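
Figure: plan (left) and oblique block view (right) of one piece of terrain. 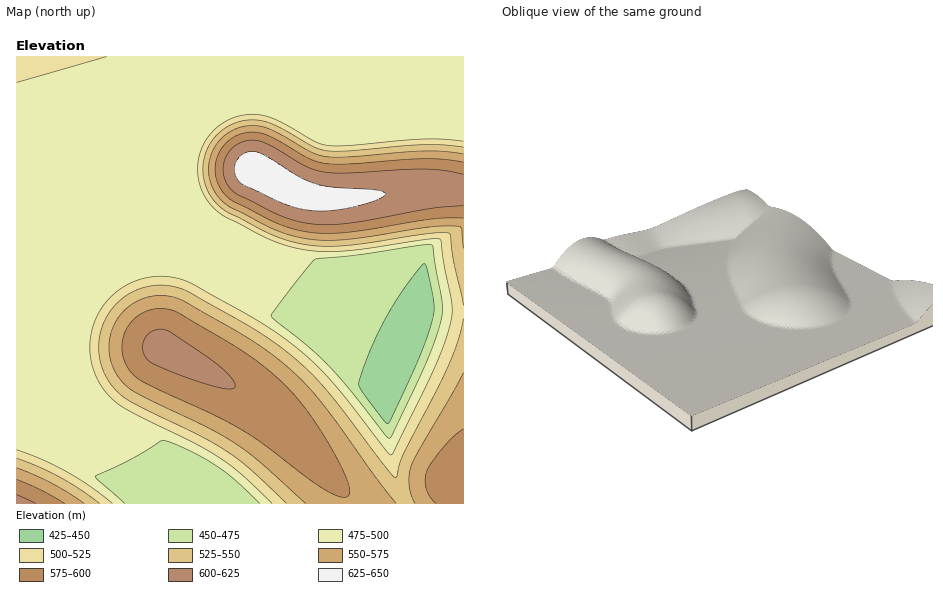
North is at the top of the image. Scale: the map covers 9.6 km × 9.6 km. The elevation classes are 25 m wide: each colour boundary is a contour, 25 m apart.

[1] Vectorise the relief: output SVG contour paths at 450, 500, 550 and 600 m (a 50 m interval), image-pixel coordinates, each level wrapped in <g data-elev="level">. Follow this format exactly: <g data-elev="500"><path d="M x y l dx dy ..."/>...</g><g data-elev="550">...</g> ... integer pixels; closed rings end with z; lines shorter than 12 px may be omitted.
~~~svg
<g data-elev="450"><path d="M386 423l-24-32-3-5 0-4 12-34 16-32 21-33 13-17 4-2 9 36 0 10-1 9-7 22-12 29-24 51-1 2z"/></g><g data-elev="500"><path d="M112 503l-21-16-24-15-25-12-25-10"/><path d="M463 141l-39-2-75 6-21 1-13-4-43-24-10-3-12-1-18 4-15 9-11 12-7 18-1 14 1 13 6 13 8 10 12 10 39 20 17 7 26 6 27 2 29-3 65-10 10 0 3 1 11 64-2 20-6 21-11 25-42 85-5-4-51-66-31-31-41-30-72-41-13-5-13-2-14 1-13 3-12 5-11 8-10 10-7 11-7 20-1 22 7 21 12 19 17 13 69 34 26 16 21 16 30 28"/><path d="M17 82l89-25"/></g><g data-elev="550"><path d="M84 503l-32-19-35-16"/><path d="M396 503l-81-108-22-23-26-21-33-21-49-28-10-4-13-3-14 2-12 5-11 8-12 16-3 9-1 11 3 20 11 16 14 11 70 34 30 18 25 18 44 40"/><path d="M463 373l-51 92-3 9 0 11 2 9 4 9"/><path d="M463 154l-38-3-76 6-22 0-16-5-42-23-10-3-9 0-16 4-14 9-8 14-3 17 1 9 3 9 5 9 7 7 41 22 22 9 25 5 24 0 27-3 64-10 28-1 5 2 2 20"/></g><g data-elev="600"><path d="M36 503l-19-8"/><path d="M221 388l11 1 3-2 0-3-9-12-23-18-37-24-11 0-9 7-3 7 0 7 3 7 5 4 32 14z"/><path d="M463 174l-19-4-19-1-77 4-23-1-18-5-37-22-8-3-9-2-11 2-10 6-6 9-3 12 4 14 4 7 6 4 43 22 28 7 18 2 21-2 83-14 33-3"/></g>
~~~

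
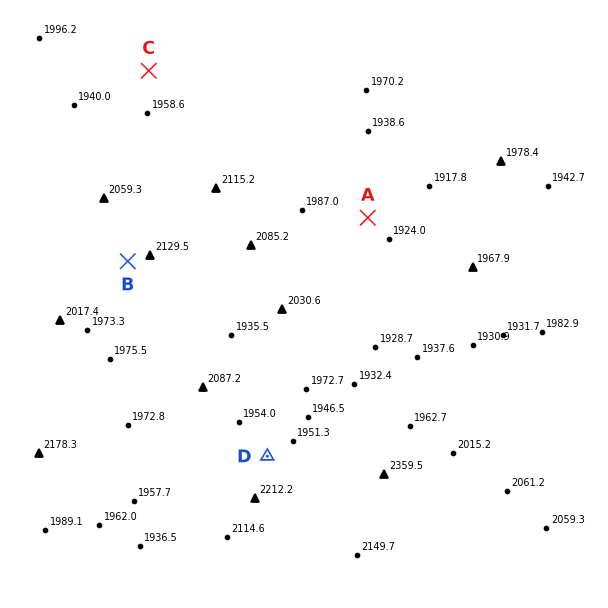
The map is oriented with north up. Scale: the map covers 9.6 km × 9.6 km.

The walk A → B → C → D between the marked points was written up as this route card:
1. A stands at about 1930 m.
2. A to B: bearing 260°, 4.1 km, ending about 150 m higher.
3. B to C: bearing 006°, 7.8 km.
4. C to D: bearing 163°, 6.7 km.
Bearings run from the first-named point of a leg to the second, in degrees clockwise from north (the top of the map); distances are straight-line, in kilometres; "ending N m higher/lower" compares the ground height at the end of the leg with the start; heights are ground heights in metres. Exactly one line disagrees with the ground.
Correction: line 3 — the distance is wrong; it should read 3.2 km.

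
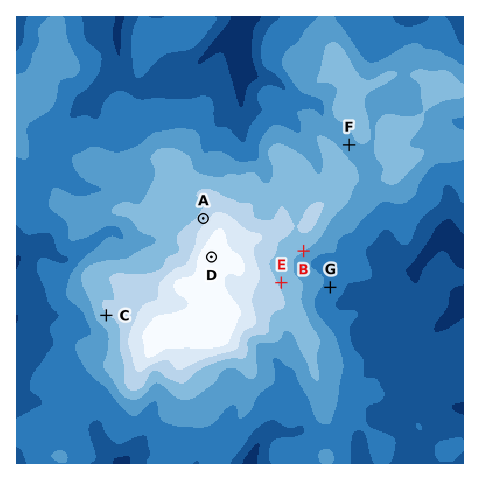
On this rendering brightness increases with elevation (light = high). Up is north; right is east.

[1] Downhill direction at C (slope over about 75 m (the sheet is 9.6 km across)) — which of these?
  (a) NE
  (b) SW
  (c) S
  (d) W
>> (b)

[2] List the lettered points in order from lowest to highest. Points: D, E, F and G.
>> G F E D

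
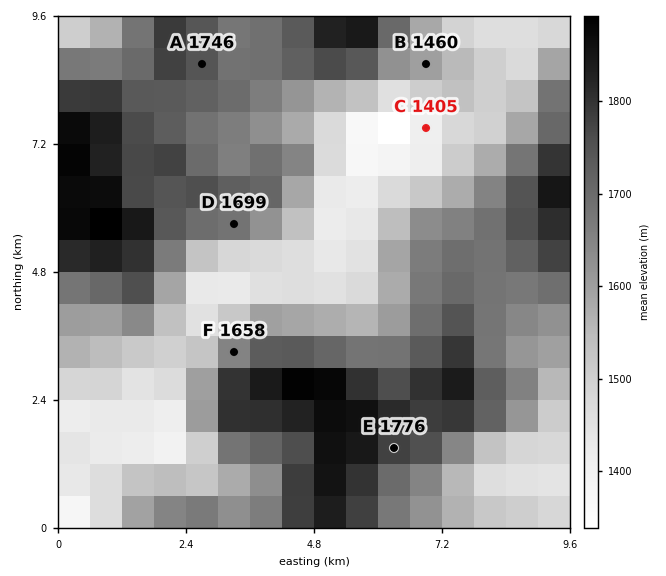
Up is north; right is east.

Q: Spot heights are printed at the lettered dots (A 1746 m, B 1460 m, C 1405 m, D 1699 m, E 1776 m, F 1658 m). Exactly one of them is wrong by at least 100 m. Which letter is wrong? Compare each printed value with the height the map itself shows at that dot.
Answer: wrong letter B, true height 1610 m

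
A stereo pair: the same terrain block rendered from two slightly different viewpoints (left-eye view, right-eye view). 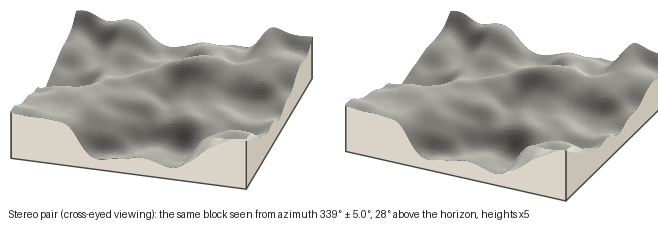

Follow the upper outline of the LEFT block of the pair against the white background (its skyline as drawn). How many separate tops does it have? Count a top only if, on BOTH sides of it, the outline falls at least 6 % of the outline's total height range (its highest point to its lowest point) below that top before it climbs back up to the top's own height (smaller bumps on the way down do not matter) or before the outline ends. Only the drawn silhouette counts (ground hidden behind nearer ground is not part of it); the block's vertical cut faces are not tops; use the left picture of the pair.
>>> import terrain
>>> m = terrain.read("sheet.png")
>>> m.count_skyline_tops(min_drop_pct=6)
2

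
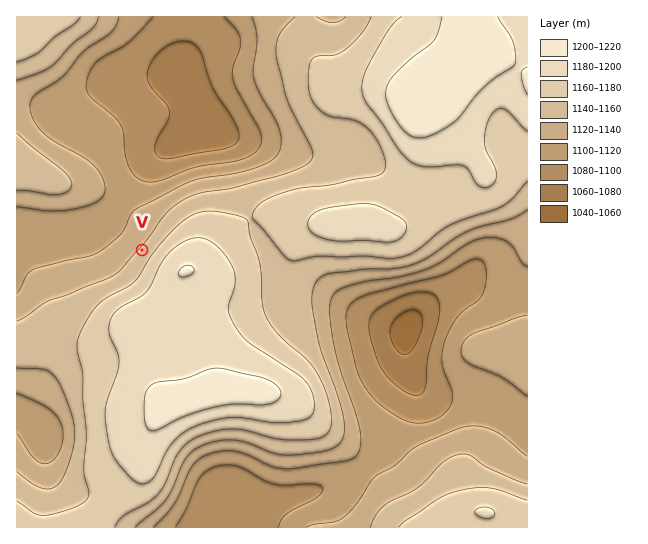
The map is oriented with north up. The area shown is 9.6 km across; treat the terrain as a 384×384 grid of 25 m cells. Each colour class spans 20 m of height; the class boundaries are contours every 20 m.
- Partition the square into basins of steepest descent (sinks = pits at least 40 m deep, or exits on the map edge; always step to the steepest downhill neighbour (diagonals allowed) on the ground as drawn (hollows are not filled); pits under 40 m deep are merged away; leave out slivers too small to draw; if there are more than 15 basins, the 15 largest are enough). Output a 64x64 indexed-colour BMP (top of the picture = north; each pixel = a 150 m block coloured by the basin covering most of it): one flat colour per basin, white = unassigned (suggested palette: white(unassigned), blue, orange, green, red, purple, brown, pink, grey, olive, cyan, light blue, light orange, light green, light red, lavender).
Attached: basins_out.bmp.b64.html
<image width="64" height="64" href="data:image/bmp;base64,Qk12CAAAAAAAAHYAAAAoAAAAQAAAAEAAAAABAAQAAAAAAAAIAAATCwAAEwsAABAAAAAAAAAA////ALR3HwAOf/8ALKAsACgn1gC9Z5QAS1aMAMJ34wB/f38AIr28AM++FwDox64AeLv/AIrfmACWmP8A1bDFABEzMzMzERERERERERERERERERERERERERERERERERERMzMzMzMxEREREREREREREREREREREREREREREREREREzMzMzMzMRERERERERERERERERERERERERERERERERETMzMzMzMxERERERERERERERERERERERERERERERERERMzMzMzMzMREREREREREREREREREREREREREREREREREzMzMzMzMzERERERERERERERERERERERERERERERERETMzMzMzMzMxERERERERERERERERERERERERERERERERMzMzMzMzMzMREREREREREREREREREREREREREREREREzMzMzMzMzMxERERERERERERERERERERERERERERERETMzMzMzMzMzERERERERERERERERERERERERERERERERMzMzMzMzMzMREREREREREREREREREREREREREREREREzMzMzMzMzMxERERERERERERERERERERERERERERERETMzMzMzMzMzMRERERERERERERERERERERERERERERERMzMzMzMzMzMxEREREREREREREREREREREREREREREREzMzMzMzMzMzMRERERERERERERERERERERERERERERETMzMzMzMzMzMzERERERERERERERERERERERERERERERMzMzMzMzMzMzMREREREREREREREREREREREREREREREzMzMzMzMzMzERERERERERERERERERERERERERERERETMzMzMzMzMzMRERERERERERERERERERERERERERERERMzMzMzMzMzMxEREREREREREREREREREREREREREREREzMzMzMzMzMxERERERERERERERERERERERERERERERETMzMzMzMzMzERERERERERERERERERERERERERERERERMzMzMzMzMzMREREREREREREREREREREREREREREREREjMzMzIjMzMxERERERERERERERERERERERERERERERESIiIiIiIiMzERERERERERERERERERERERERERERERERIiIiIiIiIiIREREREREREREREREREREREREREREREREiIiIiIiIiIiERERERERERERERERERERERERERERERESIiIiIiIiIiIRERERERERERERERERERERERERERERERIiIiIiIiIiIiEREREREREREREREREREREREREREREREiIiIiIiIiIiIhERERERERERERERERERERERERERERESIiIiIiIiIiIiIRERERERERERERERERERERERERERERIiIiIiIiIiIiIhEREREREREREREREREREREREREREREiIiIiIiIiIiIiIhERERERERERERERERERERERERERESIiIiIiIiIiIiIiIhERERERERERERERERERERERERERIiIiIiIiIiIiIiIiEREREREREREREREREREREREREREiIiIiIiIiIiIiIiIhERERERERERERERERERERERERESIiIiIiIiIiIiIiIiIRERERERERERERERERERERERERIiIiIiIiIiIiIiIiIiEREREREREREREREREREREREREiIiIiIiIiIiIiIiIiIiEREREiIiIiIiIhERERERERESIiIiIiIiIiIiIiIiIiIiIiIiIiIiIiIiIRERERERERIiIiIiIiIiIiIiIiIiIiIiIiIiIiIiIiIiEREREREREiIiIiIiIiIiIiIiIiIiIiIiIiIiIiIiIiIRERERERESIiIiIiIiIiIiIiIiIiIiIiIiIiIiIiIiIhERERERERIiIiIiIiIiIiIiIiIiIiIiIiIiIiIiIiIiEREREREREiIiIiIiIiIiIiIiIiIiIiIiIiIiIiIiIiIRERERERESIiIiIiIiIiIiIiIiIiIiIiIiIiIiIiIiIhERERERERIiIiIiIiIiIiIiIiIiIiIiIiIiIiIiIiIiEREREREREiIiIiIiIiIiIiIiIiIiIiIiIiIiIiIiIiIRERERERESIiIiIiIiIiIiIiIiIiIiIiIiIiIiIiIiIhERERERERIiIiIiIiIiIiIiIiIiIiIiIiIiIiIiIiIiEREREREREiIiIiIiIiIiIiIiIiIiIiIiIiIiIiIiIiIRERERERESIiIiIiIiIiIiIiIiIiIiIiIiIiIiIiIiIRERERERERIiIiIiIiIiIiIiIiIiIiIiIiIiIiIiIiIhEREREREREiIiIiIiIiIiIiIiIiIiIiIiIiIiIiIiIiIRERERERESIiIiIiIiIiIiIiIiIiIiIiIiIiIiIiIiIiIRERERERIiIiIiIiIiIiIiIiIiIiIiIiIiIiIiIiIiIiIREREREiIiIiIiIiIiIiIiIiIiIiIiIiIiIiIiIiIiIiERERESIiIiIiIiIiIiIiIiIiIiIiIiIiIiIiIiIiIiIhERERIiIiIiIiIiIiIiIiIiIiIiIiIiIiIiIiIiIiIiIREREiIiIiIiIiIiIiIiIiIiIiIiIiIiIiIiIiIiIiIiERESIiIiIiIiIiIiIiIiIiIiIiIiIiIiIiIiIiIiIiERERIiIiIiIiIiIiIiIiIiIiIiIiIiIiIiIiIiIiIiIRERESIiIiIiIiIiIiIiIiIiIiIiIiIiIiIiIiIiIiIREREREiIiIiIiIiIiIiIiIiIiIiIiIiIiIiIiIiIiIhERER"/>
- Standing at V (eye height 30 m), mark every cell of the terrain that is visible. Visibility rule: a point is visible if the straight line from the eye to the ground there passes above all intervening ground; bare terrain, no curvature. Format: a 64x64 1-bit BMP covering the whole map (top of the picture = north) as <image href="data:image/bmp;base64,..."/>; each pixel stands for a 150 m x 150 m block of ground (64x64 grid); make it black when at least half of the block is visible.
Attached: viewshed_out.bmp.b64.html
<image width="64" height="64" href="data:image/bmp;base64,Qk0+AgAAAAAAAD4AAAAoAAAAQAAAAEAAAAABAAEAAAAAAAACAAATCwAAEwsAAAIAAAAAAAAA////AAAAAAAAAAAAAAAAAAAAAAAAAAAAAAAAAAAAAAAAAAAAAAAAAAAAAAAAAAAAAAAAAAAAAAAAAAAAAAAAAAAAAAAAAAAAAAAAAAAAAAAAAAAAAAAAAAAAAAAAAAAAAAAAAAAAAAAAAAAAAAAAAAAAAAAAAAAAAAAAAAAAAAAAAAAAAAAAAAAAAAAAAAAAAAAAAAAAAAAAAAAAAAAAAAAAAAAAAAAAAAAAAAAAAABgAAAAAAAAAPAAAAAAAAAA+AAAAAAAAAD/AAAAAAAAAP+AAAAAAAAA//8AAAAAAAD//4AAAAAAAP//gAAAAAAA///AAAAAAAD//+AAAAAAAP//4AAAAAAA///wAAAAAAD///gAAAAAAP//+AAAAAAA///4AAAAAAD///wAAAAAAP///AAAAAAA///+AAAAAAD///wAAAAAAP///AAAAAAA///4AAAAAAD//4AAAAAAAP//gAAAAAAA///AAAAAAAD//+AAAAAAAP//8AAAAPAA///4AAMD8AD///wAP//gAP///gD//+AA////h///4AD////////AAP///////8AA////////gAD///////8AAP///////wAA////////AAD//////P8AAP/////8fwAA//////g/gAD/////8B+AAP/////gHwAAf////8APAAA/////4A8PAA=="/>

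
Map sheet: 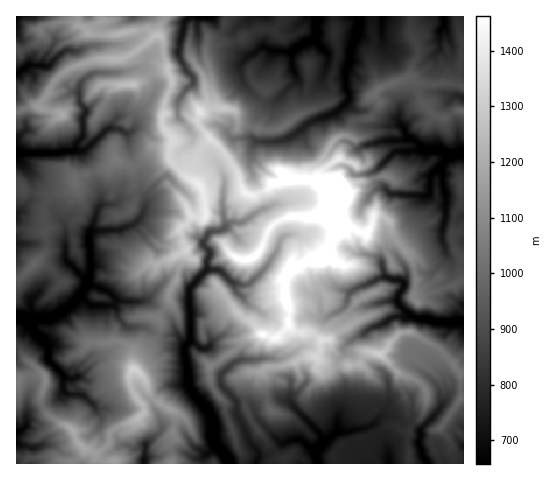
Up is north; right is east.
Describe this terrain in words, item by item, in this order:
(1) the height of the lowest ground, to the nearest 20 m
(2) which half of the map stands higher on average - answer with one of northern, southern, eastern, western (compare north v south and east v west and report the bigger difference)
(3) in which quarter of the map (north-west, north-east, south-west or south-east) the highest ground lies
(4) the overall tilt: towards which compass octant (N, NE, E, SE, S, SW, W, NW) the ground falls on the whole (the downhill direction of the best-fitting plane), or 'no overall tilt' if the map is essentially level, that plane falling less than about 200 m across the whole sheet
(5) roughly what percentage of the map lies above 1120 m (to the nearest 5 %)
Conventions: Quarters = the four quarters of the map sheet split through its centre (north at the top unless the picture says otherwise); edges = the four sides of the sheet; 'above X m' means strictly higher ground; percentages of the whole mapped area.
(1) The lowest ground is at about 640 m.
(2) Taken as a whole, the northern half is higher than the southern.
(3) The highest ground is in the north-east quarter.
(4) There is no overall tilt: the best-fitting plane is nearly level.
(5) Ground above 1120 m makes up about 25 % of the sheet.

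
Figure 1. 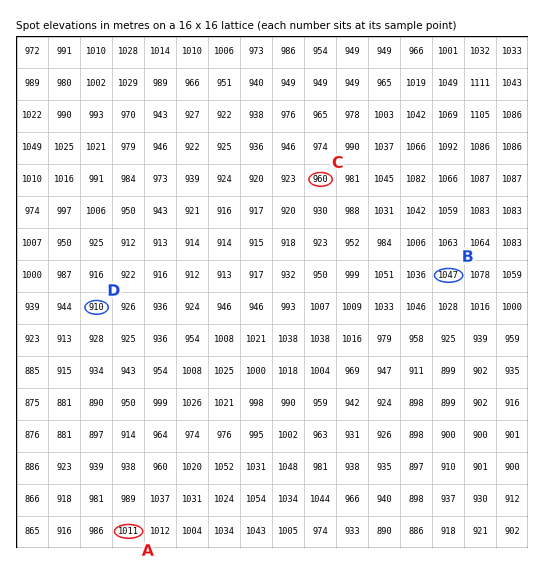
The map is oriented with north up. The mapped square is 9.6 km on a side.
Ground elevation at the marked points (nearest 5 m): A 1010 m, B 1045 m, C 960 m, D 910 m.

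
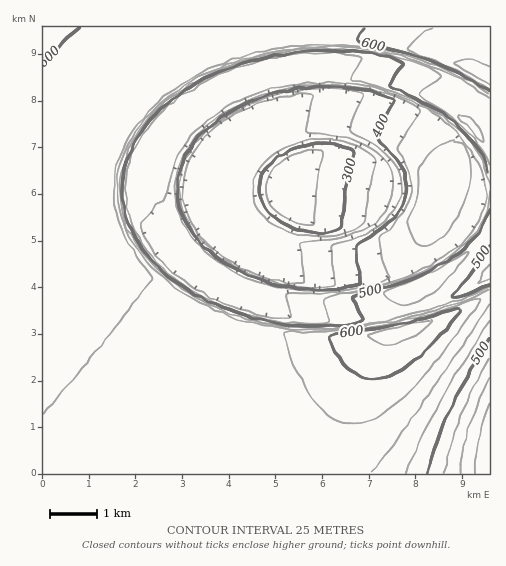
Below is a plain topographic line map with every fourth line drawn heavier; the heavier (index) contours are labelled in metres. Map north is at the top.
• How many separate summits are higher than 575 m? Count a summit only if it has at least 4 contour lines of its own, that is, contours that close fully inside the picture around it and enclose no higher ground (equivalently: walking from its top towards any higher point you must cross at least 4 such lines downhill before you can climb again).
0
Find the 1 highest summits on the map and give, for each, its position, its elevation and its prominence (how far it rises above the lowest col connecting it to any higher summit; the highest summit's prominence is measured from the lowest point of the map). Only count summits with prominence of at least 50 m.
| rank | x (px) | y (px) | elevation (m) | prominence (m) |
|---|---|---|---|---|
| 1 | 401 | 330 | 635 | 69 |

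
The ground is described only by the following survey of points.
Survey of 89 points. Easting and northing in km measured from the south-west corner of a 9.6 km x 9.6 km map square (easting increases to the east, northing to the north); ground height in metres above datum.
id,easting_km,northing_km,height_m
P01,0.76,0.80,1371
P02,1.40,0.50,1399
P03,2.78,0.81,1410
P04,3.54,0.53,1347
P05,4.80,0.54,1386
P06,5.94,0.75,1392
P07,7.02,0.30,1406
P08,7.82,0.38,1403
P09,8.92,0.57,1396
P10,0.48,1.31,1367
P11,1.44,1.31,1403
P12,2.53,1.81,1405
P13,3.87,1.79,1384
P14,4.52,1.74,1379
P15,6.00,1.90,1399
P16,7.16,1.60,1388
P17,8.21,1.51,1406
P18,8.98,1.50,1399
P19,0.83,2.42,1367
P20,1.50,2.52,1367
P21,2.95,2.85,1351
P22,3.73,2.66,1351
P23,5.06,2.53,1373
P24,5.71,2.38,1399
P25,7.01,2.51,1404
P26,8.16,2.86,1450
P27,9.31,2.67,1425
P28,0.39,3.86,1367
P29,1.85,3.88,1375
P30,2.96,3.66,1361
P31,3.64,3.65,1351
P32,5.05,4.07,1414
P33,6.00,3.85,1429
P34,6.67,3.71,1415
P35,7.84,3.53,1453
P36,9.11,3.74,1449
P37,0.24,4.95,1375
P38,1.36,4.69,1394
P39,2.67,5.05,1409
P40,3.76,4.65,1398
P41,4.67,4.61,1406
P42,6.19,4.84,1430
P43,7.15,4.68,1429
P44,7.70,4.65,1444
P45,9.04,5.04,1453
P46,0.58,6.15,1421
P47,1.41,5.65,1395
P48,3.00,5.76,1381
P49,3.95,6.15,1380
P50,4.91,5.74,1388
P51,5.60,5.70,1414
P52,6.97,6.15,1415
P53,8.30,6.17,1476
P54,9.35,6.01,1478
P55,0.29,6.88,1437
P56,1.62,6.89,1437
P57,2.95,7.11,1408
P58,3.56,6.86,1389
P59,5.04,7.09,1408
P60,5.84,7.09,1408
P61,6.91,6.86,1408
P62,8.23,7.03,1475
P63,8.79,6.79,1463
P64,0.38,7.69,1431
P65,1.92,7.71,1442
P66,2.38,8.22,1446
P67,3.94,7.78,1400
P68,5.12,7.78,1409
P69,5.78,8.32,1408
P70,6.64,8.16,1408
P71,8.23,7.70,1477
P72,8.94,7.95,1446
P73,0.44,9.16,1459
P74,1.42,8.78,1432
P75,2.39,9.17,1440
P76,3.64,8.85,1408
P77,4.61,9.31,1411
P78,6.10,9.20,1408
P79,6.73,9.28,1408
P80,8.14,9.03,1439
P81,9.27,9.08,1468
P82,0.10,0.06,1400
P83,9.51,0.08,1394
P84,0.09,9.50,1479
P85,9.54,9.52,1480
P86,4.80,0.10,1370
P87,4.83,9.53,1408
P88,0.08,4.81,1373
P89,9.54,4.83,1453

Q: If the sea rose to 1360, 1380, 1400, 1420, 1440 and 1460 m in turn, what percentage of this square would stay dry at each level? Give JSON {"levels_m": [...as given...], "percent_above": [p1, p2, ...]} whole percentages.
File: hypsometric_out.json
{"levels_m": [1360, 1380, 1400, 1420, 1440, 1460], "percent_above": [96, 83, 61, 32, 17, 5]}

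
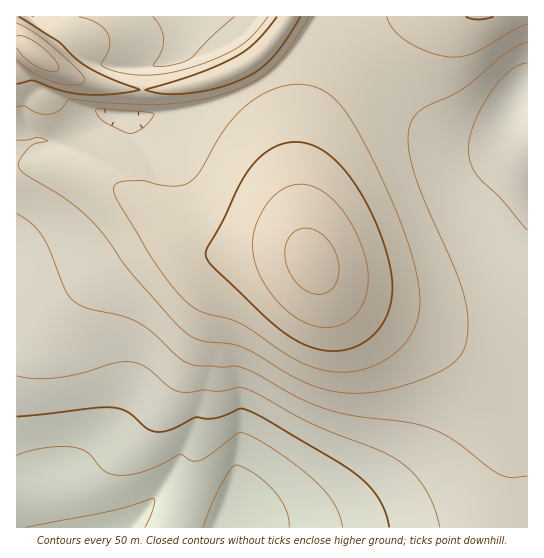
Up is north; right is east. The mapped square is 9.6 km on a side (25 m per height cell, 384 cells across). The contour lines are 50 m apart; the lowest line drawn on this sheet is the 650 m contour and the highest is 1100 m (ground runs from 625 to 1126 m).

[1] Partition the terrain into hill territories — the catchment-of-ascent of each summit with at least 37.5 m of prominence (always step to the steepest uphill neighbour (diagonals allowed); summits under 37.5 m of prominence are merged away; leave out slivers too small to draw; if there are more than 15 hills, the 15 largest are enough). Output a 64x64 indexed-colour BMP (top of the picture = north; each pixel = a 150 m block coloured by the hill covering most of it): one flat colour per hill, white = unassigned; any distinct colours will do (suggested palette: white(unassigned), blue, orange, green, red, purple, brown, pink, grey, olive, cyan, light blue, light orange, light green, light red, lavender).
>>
<image width="64" height="64" href="data:image/bmp;base64,Qk12CAAAAAAAAHYAAAAoAAAAQAAAAEAAAAABAAQAAAAAAAAIAAATCwAAEwsAABAAAAAAAAAA////ALR3HwAOf/8ALKAsACgn1gC9Z5QAS1aMAMJ34wB/f38AIr28AM++FwDox64AeLv/AIrfmACWmP8A1bDFABERERERERESIiIiIRERERERERERERERERERERERERERERERERERERIiIhEREREREREREREREREREREREREREREREREREREREREREREREREREREREREREREREREREREREREREREREREREREREREREREREREREREREREREREREREREREREREREREREREREREREREREREREREREREREREREREREREREREREREREREREREREREREREREREREREREREREREREREREREREREREREREREREREREREREREREREREREREREREREREREREREREREREREREREREREREREREREREREREREREREREREREREREREREREREREREREREREREREREREREREREREREREREREREREREREREREREREREREREREREREREREREREREREREREREREREREREREREREREREREREREREREREREREREREREREREREREREREREREREREREREREREREREREREREREREREREREREREREREREREREREREREREREREREREREREREREREREREREREREREREREREREREREREREREREREREREREREREREREREREREREREREREREREREREREREREREREREREREREREREREREREREREREREREREREREREREREREREREREREREREREREREREREREREREREREREREREREREREREREREREREREREREREREREREREREREREREREREREREREREREREREREREREREREREREREREREREREREREREREREREREREREREREREREREREREREREREREREREREREREREREREREREREREREREREREREREREREREREREREREREREREREREREREREREREREREREREREREREREREREREREREREREREREREREREREREREREREREREREREREREREREREREREREREREREREREREREREREREREREREREREREREREREREREREREREREREREREREREREREREREREREREREREREREREREREREREREREREREREREREREREREREREREREREREREREREREREREREREREREREREREREREREREREREREREREREREREREREREREREREREREREREREREREREREREREREREREREREREREREREREREREREREREREREREREREREREREREREREREREREREREREREREREREREREREREREREREREREREREREREREREREREREREREREREREREREREREREREREREREREREREREREREREREREREREREREREREREREREREREREREREREREREREREREREREREREREREREREREREREREREREREREREREREREREREREREREREREREREREREREREREREREREREREREREREREREREREREREREREREREREREREREREREREREREREREREREREREREREREREREREREREREREREREREREREREREREREREREREREREREREREREREREREREREREREREREREREREREREREREREREREREREREREREREREREREREREREREREREREREREREREREREREREREREREREREREREREREREREREREREREREREREREREREREREREREREREREREREREREREREREREREREREREREREREREREREREREREREREREREREREREREREREREREREREREREREREREREREREREREREREREREREREREREREREREREREREREREREREREREREREREREREREREREREREREREREREREREREREREREREREREREREREREREREREREREREREREREREREREREREREREREREREREREREREREREREREREREREREREREREREREREREREREREREREREREREREREREREREREREREREREREREREREREREREREiIiIiERERERERERERERERERERERERERERERERMzMREiIiIiIhERERERERERERERERERERERERERERETMzMzMSIiIiIiIREREREREREREREREREREREREREREzMzMzMzIiIiIiIiIREREREREREREREREREREREREREzMzMzMzMiIiIiIiIiIiIiIiIhEREREREREREREREREzMzMzMzMyIiIiIiIiIiIiIiIiIiEREREREREREREREzMzMzMzMzMiIiIiIiIiIiIiIiIiIiEREREREREREREzMzMzMzMzMzIiIiIiIiIiIiIiIiIiIiEREREREREREzMzMzMzMzMzMiIiIiIiIiIiIiIiIiIiIiEREREREREzMzMzMzMzMzMyIiIiIiIiIiIiIiIiIiIiIhEREREREzMzMzMzMzMzMzIiIiIiIiIiIiIiIiIiIiIiIREREREzMzMzMzMzMzMzMiIiIiIiIiIiIiIiIiIiIiIiEREREzMzMzMzMzMzMzMyIiIiIiIiIiIiIiIiIiIiIiIhEREzMzMzMzMzMzMzMzIiIiIiIiIiIiIiIiIiIiIiIiEREzMzMzMzMzMzMzMzMiIiIiIiIiIiIiIiIiIiIiIiIhEzMzMzMzMzMzMzMzMyIiIiIiIiIiIiIiIiIiIiIiIiEzMzMzMzMzMzMzMzMz"/>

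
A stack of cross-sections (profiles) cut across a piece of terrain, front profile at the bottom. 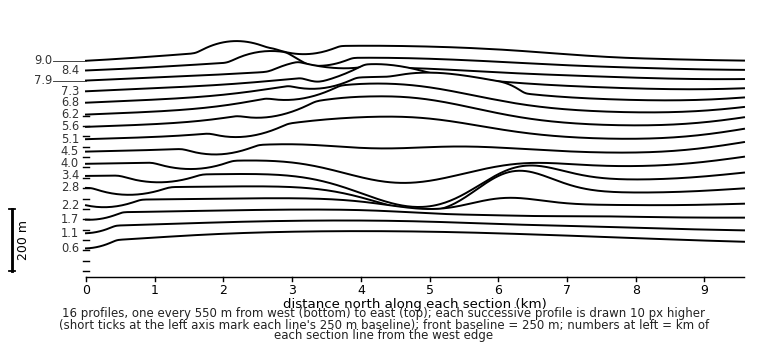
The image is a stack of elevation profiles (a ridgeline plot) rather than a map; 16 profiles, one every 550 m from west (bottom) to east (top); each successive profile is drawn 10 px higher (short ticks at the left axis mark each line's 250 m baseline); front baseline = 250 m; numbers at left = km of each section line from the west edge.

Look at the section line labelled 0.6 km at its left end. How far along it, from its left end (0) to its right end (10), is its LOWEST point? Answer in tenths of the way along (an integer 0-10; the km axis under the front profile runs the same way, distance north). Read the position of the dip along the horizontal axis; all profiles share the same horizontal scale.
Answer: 0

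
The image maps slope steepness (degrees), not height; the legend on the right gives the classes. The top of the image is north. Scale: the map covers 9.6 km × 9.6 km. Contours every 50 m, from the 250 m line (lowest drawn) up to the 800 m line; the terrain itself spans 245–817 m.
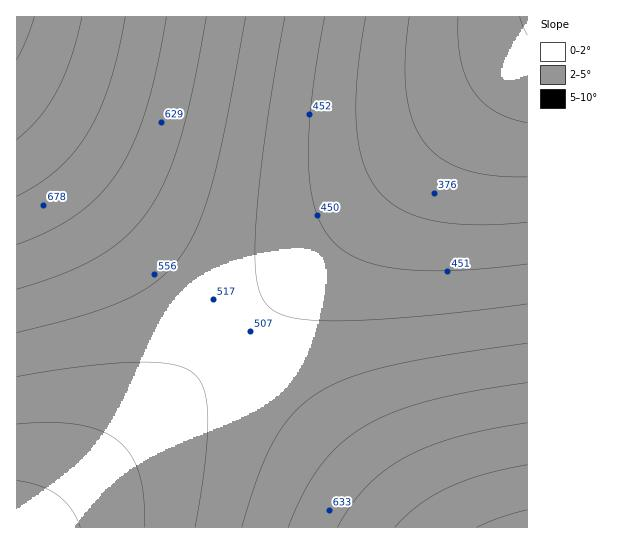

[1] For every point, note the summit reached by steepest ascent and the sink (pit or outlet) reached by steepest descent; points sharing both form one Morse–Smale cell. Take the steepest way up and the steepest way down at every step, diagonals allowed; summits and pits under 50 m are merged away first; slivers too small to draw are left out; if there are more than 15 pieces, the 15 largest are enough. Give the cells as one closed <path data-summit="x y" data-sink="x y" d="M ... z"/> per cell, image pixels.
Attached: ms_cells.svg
<path data-summit="17 17" data-sink="527 17" d="M527 16l-510 0-1 101 217 223 295-286z"/><path data-summit="527 527" data-sink="527 17" d="M527 55l-294 284 0 3 182 186 113-1z"/><path data-summit="17 17" data-sink="17 527" d="M17 117l-1 410 22 1 194-189z"/><path data-summit="527 527" data-sink="17 527" d="M233 340l-194 187 375 1z"/>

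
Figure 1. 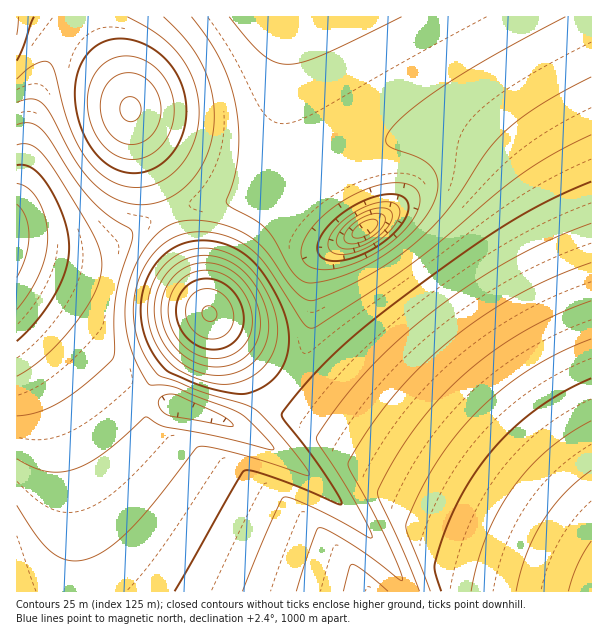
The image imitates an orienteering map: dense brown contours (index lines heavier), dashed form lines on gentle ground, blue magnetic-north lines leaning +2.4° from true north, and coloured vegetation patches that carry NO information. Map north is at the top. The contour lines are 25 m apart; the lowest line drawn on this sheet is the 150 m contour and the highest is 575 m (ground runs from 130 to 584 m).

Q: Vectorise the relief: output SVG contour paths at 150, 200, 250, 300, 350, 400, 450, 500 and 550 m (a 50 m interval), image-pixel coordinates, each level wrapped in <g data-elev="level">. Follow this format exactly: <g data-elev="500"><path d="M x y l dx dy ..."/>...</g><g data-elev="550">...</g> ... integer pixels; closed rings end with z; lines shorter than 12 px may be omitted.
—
<g data-elev="150"><path d="M354 238l-2-2 0-3 7-8 10-5 5-1 3 2 0 6-6 6-9 4z"/></g><g data-elev="200"><path d="M341 248l-4-5 1-7 6-9 9-8 12-7 12-4 9 0 5 4 1 6-2 6-6 7-9 8-19 9-9 1z"/><path d="M17 204l5 6 4 7 3 19-3 21-9 20"/></g><g data-elev="250"><path d="M327 260l-4-2-4-4-1-11 8-15 15-14 19-12 20-7 16-1 6 2 4 4 3 7-3 11-9 12-13 11-15 10-15 7-15 3z"/><path d="M17 165l9 0 7 4 8 7 8 10 9 17 6 16 4 15 1 14-3 22-11 24-17 26-21 21"/></g><g data-elev="300"><path d="M228 426l-60-11-7-6-2-8 2-4 4-2 12 0 48 22 8 8 0 1z"/><path d="M17 125l13-2 11 6 9 10 22 37 15 20 20 18 22 14 3 3 1 5-13 42-4 18-2 22 1 33-2 8-27 25-26 18-22 10-21 4"/><path d="M565 17l-61 33-46 27-38 25-24 21-9 12-1 5 1 4 7 5 29 11 8 6 5 8 2 15-6 18-9 14-11 12-14 12-17 12-16 9-20 9-18 5-16 3-9-2-9-8-19-34-10-12-12-9-21-11-5-4 8-26 4-21 1-25-3-24-6-23-9-24-13-21-17-22"/></g><g data-elev="350"><path d="M591 135l-36 18-31 19-26 20-54 47-30 23-34 24-66 42-5 0-6-5-37-58-11-12-12-9-19-9-20-3-19 2-17 7-12 9-9 13-8 15-4 16-2 17 2 16 4 17 8 16 9 12 5 4 43 17 39 11 13 6 34 36 16 22 3 7-4 0-71-22-25-6-11 0-48 60-24 26-25 20-12 6-11 2-15-2-15-10-13-16-18-28"/><path d="M17 79l10-10 9-5 8-3 6 2 5 9 9 38 8 22 10 20 13 16 15 12 18 7 18 0 16-6 10-7 8-8 7-10 6-12 6-25-2-26-8-24-15-20-19-17-28-15"/></g><g data-elev="400"><path d="M220 384l11 0 14-4 11-6 10-9 6-11 4-12 2-12-2-13-5-15-8-17-9-13-11-10-12-7-12-5-13-2-14 1-10 4-11 6-9 8-6 9-5 11-3 12 0 12 1 13 3 12 6 11 7 11 9 9 22 11z"/><path d="M591 223l-58 25-57 33-57 42-25 21-23 22-32 38-23 34 3 6 37 59 13 25 3 9-4 0-30-17-29-14-18-8-7-1-16 31-26 63"/><path d="M128 159l9 0 9-2 9-5 6-6 10-18 3-20-4-19-11-18-7-6-9-6-9-2-9-1-15 4-12 10-8 16-3 18 4 19 9 18 13 13z"/><path d="M17 35l2-18"/></g><g data-elev="450"><path d="M388 591l-23-19-12-8-4 3-6 24"/><path d="M208 366l10 1 10-1 10-4 8-6 6-7 5-8 3-9 0-11-1-10-4-12-6-11-7-9-9-7-9-6-11-3-10 0-17 4-14 11-8 15-3 19 4 20 11 16 15 12z"/><path d="M591 301l-30 11-30 15-27 17-27 19-23 21-22 23-20 25-18 27-16 30 0 6 25 54 17 42"/><path d="M126 120l5 2 4-2 6-7-1-10-3-4-5-2-7 1-5 7 1 9z"/></g><g data-elev="500"><path d="M591 378l-33 17-30 21-28 25-23 29-22 39-17 43-3 17 6 22"/><path d="M204 348l14 1 13-5 9-9 4-14-2-15-8-13-12-10-13-4-12 1-11 6-7 10-3 12 1 13 6 12 9 9z"/></g><g data-elev="550"><path d="M591 470l-27 24-22 28-16 33-10 36"/><path d="M208 321l7-1 2-5-2-6-6-3-5 1-2 5 2 6z"/></g>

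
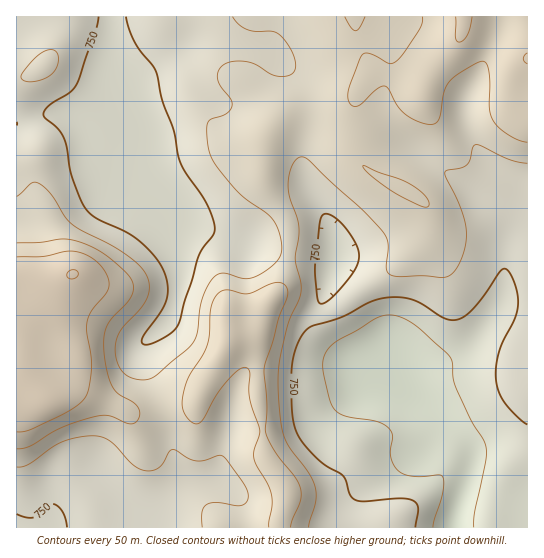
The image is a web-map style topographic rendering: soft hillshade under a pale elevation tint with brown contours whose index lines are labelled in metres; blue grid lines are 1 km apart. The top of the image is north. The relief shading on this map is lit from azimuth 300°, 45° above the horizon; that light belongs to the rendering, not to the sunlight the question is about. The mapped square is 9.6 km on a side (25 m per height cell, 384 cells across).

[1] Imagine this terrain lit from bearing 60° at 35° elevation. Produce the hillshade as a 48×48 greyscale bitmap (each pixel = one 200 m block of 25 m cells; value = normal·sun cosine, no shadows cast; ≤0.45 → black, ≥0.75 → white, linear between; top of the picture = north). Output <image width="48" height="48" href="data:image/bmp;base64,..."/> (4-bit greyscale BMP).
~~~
<image width="48" height="48" href="data:image/bmp;base64,Qk32BAAAAAAAAHYAAAAoAAAAMAAAADAAAAABAAQAAAAAAIAEAAATCwAAEwsAABAAAAAAAAAAAAAAABEREQAiIiIAMzMzAERERABVVVUAZmZmAHd3dwCIiIgAmZmZAKqqqgC7u7sAzMzMAN3d3QDu7u4A////AGZmVVZmZmZUNFd2RFiql3ZmZ4qqdCNXdmZmVVZ2ZmVURWd2Q0eamHdmd4qqhTNWdmZmVWZ2ZVVEVnd1MjabqYd3eJmqhkRWZmZlVWdmVEVVZndTETe8uYd4iJmZhkRWZmZlVmZlQ0VmZmVCElnNyYeImZiId1RFVlZmZmZTI1ZmVVQhFIvduXeJmYd2d2REVVZmZmVCI2dlRVQyNq3sqHeJmHdmZ2Q0RUVmVVQyJXdkRWZDSM7bl2eJiHZmZ2Q0RVVmVEMiNndTNodTSM7KdneJiHdmZlQ0RFVVVEMiRnZDR5hCSd24d4iJiId3ZUQzRFVVVVREaIZDR5dCSd2oiJmIiId2VEMzRFVmd2ZniYdTR4dCWtyYiZiIh3dlRDMzRGZ4h4iaqYZURodDa9yYmph3d2ZUREMzRWeId4q8uXZERndka9yZqod2ZmVUREM0VXeHdovduHVERWdlesuZqYdmZmVERUREVnd3ZoztqGVVRFZ2asuZmXdmZlVERUREVnd2ZpzsqHZVQjVmacuYiHZmZlRERERFZndmZ6zLmHZlMRRmacuXd2ZmZUQzRFVFVmZlaJu6iHZkEAR3ecuXZmZmVEMiNVVVVWZVaJmYiIdkEAR3eLuXZmZmVDISNWZlVWVWZ4iIiJhkEAWHZ6uodmZlQyISRndlVVVVZ3eImql1ICaYZ5u6hlVVQyIjVnd1VVVVVniZq8uGMTepd5vLl1VUQzM0V3h2VWZlVoq8zcuWQ1ipdovLl1RERERVZ4h2VXd2eLzd3cqGRGiYZWmrl1RDRFVWZ4iGVZmIit7t3Ll2VWiHVFeal1QzNFVmd4iHVZmInN7cuph2VWd2Qzaal1MjNFVmeImHZYiIrNy6mYdmZVZlQzaalkIiNEVWeJh2ZXd4rLqYh3ZmZVVUMjaqhTIiNERWiZh2ZmZoq6mHd2ZmVERDM1iqdCIiNERYqph2ZWZ5u5h3ZmZmVDMzNGmoUxEjNEV5uodmZmZ5uod2ZmZlQyMzNYqWQhIjRWeaqXZmZmaKqYdmZmZUMiMzRpqFISJFZ4mql2ZmZmeJqXdmZmZUIjMzR5l0IjRWeJqYZmZmVXeJmHZmZmVDIzREV5hkM0V4iZh1VndUM3eJmHZmZmVDM0REV4hkNFZ4iHZEV3ZCImeJmHZmZmVDM0VVV4h1RFZ4h1Q0eHQhI2aJh2ZmZmUyNFZVVoh2VVZ3dUM2iGMSNFZ4dmZmZlQyNWZVZnh2VFZmZDNYqFIjRVZ3ZmZmZlQzVmZVZnh2VFVmVDRpqFIkVlZmZndmZlQ0VmVWZ3d2VFVmZEV5l1IkVlVmd3dmZVRFVVVWd3dlVFVmZVV4h1MjVWVniIdmZURFVVZnd3ZlREVmZlVndlQjRWZomYdmVURVVVZnd2ZUREVmZmVVVmUzRWZomYdmVEVWVVZmZmVURFVmZmVUVnZURWZniIdlVEVmVVVmZmVURFZnZmVURnh1VWZneIh1REVmVVVWZmVERFZmZmZURYmGVWZmd4h1REVmVVVWZmVERVZnZmZUNYmGVQ=="/>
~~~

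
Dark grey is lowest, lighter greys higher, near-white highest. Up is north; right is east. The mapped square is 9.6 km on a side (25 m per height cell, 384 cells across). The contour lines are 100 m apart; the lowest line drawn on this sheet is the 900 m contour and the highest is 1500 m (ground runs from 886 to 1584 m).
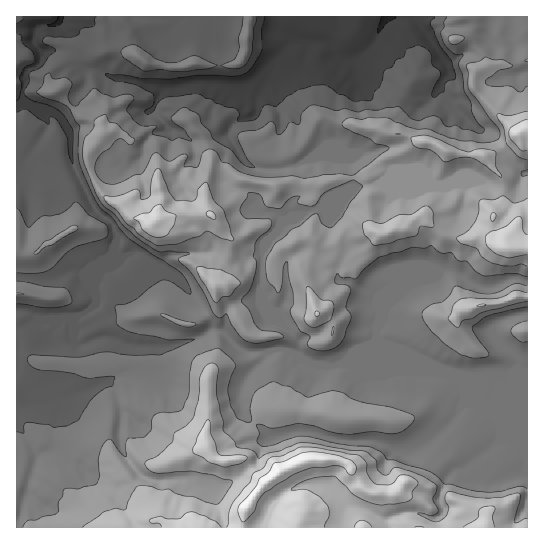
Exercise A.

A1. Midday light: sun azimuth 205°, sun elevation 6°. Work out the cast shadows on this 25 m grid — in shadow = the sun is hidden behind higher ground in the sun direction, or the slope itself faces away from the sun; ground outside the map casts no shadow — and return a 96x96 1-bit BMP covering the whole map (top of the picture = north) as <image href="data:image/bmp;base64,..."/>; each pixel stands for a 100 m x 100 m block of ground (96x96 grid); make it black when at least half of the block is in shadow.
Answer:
<image width="96" height="96" href="data:image/bmp;base64,Qk2+BAAAAAAAAD4AAAAoAAAAYAAAAGAAAAABAAEAAAAAAIAEAAATCwAAEwsAAAIAAAAAAAAA////AAAAAAA74B4AHgAAAHw/wP8///4DPgAAAP//w/8//37//wAAAP3/gEe/+P7//wAA4fB/4AO8Af5//3gD8AAHj/PwA/4///gP8AAPv/9AE/h///gf8Bgf//8AN+H///gP8H8D//8Af4P///gH4H8///8A/Af//98BwP////8A+A8H/A8AAP////8A8A4AAA/gAf////8AYBxAAA/4B/////8AAD3gB/////////8gADv3B/////////8gAD/+D/////////9AAH/4D/////////8AAH/zD/////////8AAD/nj/////////8AAD+Pj/////////8AAD4fj/////////8AADg/j/////////8AADD/j/+///////8AADH/j/+//////n8AADP/j////////j8AACH/D////////h8AAAH/D////////gMAAAB+B////////gAAAAAAB////////gAAAAAAD////////AAAAAAAH////////AAAAAAAP///////+AAH+AfAf///////AHAH/j/////8f//+AfAD//8D///4H//8A/AAc/AA/+AYD//4B+AAAAAAP8/wD//4D+AYAAAAD5/wB//4D+cYAAAB55/gD//wD+/wAAAH8D/gH//wAOfgAAf/8H/A3//xgAMAAAf/8H+A////mAAAAAP/4H8B//////AP/AD/4D4B/////////AB/wAwB////////+AA/gQQB////////8AAfh/AD//////9/8AAPH/gD/j/8//8/8AAEP/gH/h/4f/8D8AAAf/gH/gP4A+AAYAAB//wH/gBwAABAAAAB//wAHgAAAADgAAAAf/wABwAAAAbwAAAABDxgAgAAAA/2AAAAAEx84AAAAB//gGAAAPAd8AwA/R///+AAAfwP9D/x/z///8BAA/8H5H/j+Bv//8P4B/8D4f/gMB///4f/7/8B4f/+EH///w////4AQD//wP///n////wAAB//4f/8/v////gAAB/////4ff////AAAH////9wPf/f/+DgAD//+/8AOf//////8Af/8f8Ac////////wP/wB8Acf///////8D+AD8AYH///////+B8AD8AYD////////gAAAQAYB////////4AP8AAYAf//////4YA/+AAYAP////8PAAH/+AA4Af////8AAA///AAxN/////+AAf//+YNxP/////+AP///+8dwf/////+D////98/j//////+/////7/4H////////////z8wP////////////n8Aef///////////v+AP////////////f/7j///////////+//z5///////////+//D////////////+/99///Af///////+B8//f4EDx//////9wOf+Gj//4////////z/+AH//4f/////////+gf//4//////3//5/n///5//////g/97/H///4//////A////H///w//////f/7//Hf//w//H///+Pw//gf//w//B//+eXgf/p//Pw//AP//AAA="/>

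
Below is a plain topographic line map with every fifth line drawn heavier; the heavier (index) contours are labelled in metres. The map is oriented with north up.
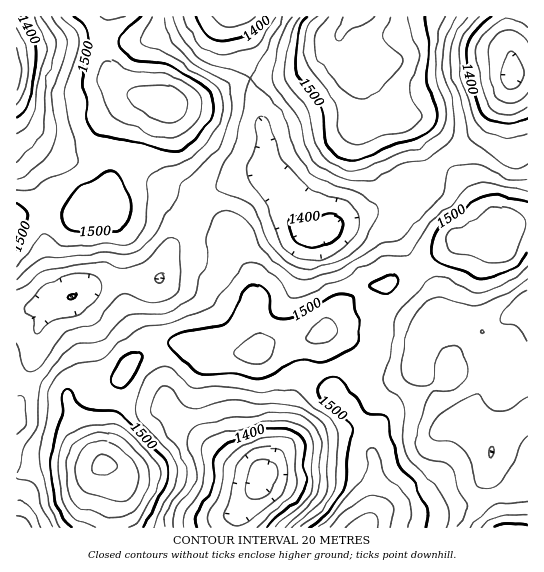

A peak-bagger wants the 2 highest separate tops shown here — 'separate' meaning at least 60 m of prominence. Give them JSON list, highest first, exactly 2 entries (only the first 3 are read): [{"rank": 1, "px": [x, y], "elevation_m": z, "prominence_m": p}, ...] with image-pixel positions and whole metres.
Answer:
[{"rank": 1, "px": [103, 463], "elevation_m": 1584, "prominence_m": 255}, {"rank": 2, "px": [159, 101], "elevation_m": 1554, "prominence_m": 99}]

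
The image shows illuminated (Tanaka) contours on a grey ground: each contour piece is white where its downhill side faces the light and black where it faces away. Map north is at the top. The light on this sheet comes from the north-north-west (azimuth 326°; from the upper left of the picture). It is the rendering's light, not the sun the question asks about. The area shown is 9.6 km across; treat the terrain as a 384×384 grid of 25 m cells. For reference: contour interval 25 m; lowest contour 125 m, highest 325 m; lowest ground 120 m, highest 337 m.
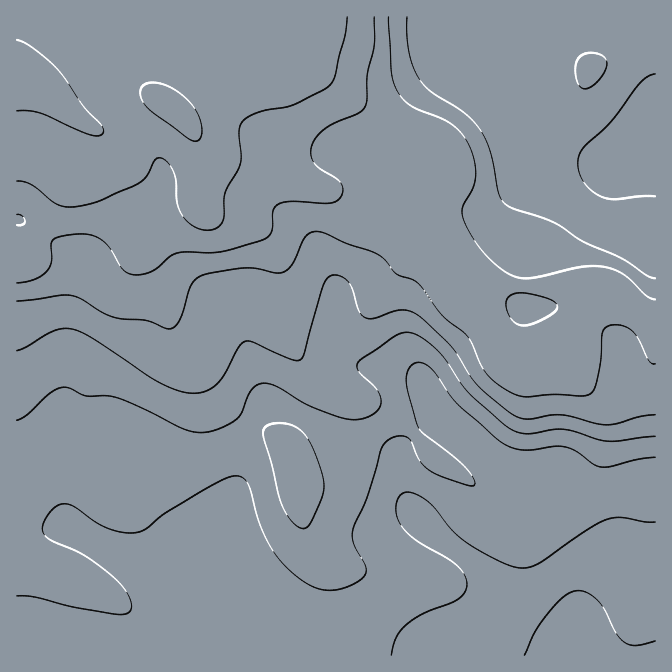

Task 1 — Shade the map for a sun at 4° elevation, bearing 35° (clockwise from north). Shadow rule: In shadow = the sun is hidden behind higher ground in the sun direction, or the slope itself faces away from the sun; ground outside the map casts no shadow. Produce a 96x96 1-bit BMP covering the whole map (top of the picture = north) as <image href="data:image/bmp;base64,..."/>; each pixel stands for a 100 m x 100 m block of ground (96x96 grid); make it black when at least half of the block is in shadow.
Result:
<image width="96" height="96" href="data:image/bmp;base64,Qk2+BAAAAAAAAD4AAAAoAAAAYAAAAGAAAAABAAEAAAAAAIAEAAATCwAAEwsAAAIAAAAAAAAA////AAAAAAAAAAAAAAAAAAAAAAAAAAAAAAAAAAAAAAAAAAAAAAAAAAAAAAAAAAAAAAAAAAAAAAAAAAAAAAAAAAAAAAAAAAAAAAAAAAAAAAAAAAAAAAAAAAAAAAAAAAAAAAAAAAAAAAAAAAAAAAAAAAAAAAAAAAAAAAAAAAAAAAAAAAAAAAAAAAAAAAAAAAAAAAAAAAAAAAAAAAAAAAAAAAAAAAAAAAAAAAAAAAAAAAAAAAAAAAAAAAAAAAAAAAAAAAAAAAAAAAAAAAAAAAAAAAAAAAAAAAAAAAAAAAAAAAAAAAAAAAAAAAAAAAAAAAAAAAAAAAAAAAAAAAAAAAAAAAAAAAAAAAAAAAAAAAAAAAAAAAAAAAAAAAAAAAAAAAAAAAAAAAAAAAAAAAAAAAAAAAAAAAAAAAAAAAAAAAAAAAAAAAAAAAAAAAAAAAAAAAAAAAAAAAAAAAAAAAAAAAAAAACD+AAAAAAAAAAAAAf//wAAAAAAAAAAAB///4AAAAAAAAAAAD///+IAAAAAAAAAAP////MAAAAAAAAAAP///+AAAAAAAAAAAf///4AAAAAAAAAAA////wAAAAAAAAAAA//4/AAAAAAAAAAAB//wcAAAAAAAAAAAB//gAAAAAAAAAAAAD//AAAAAAAAAAAAAH/+AAAAAAAAAAAAAH/8AAAAAAAAAAAAAP/4AAAAAAAAAAAAAP/wAAAAAAAAAAAAAf/gAAAAAAAAAAAAAf/AAAAAAAAAAAAAAf/AAAAAAAAAAAAAAf+AAAAAAAAAAAAAAf8AAAAAAAAAAAAAAP8AAAAAAAAAAAAAAP4AAAAAAAAAAAAAAPwAAAAAAAAAAAAAAHgAAAAAAAAAAAAAAAAAAAACAAAAAAAAAAAAAAACAAAAAAAAAAAAAAAAAAAAAAAAAAAAAAAAAAAAAAAAAAAAAAAAAAAAAAAAAAAAAAAAAAAAcAAAAAAAAAAAAAAAcAAAAAAAAAAAAAAAYAAAAAAAAAAAAAAAAAAAAAAAAAAAAAAAAAAAAAAAAAAAAAAAAAAAAAAAAAAAAAAAAAAAAAAAAAAAAAAAAAAAAAAAAAAAAAAAAAAAAAAAAAAAAAAAAAAAAAAAAAAAAAAAAAAAAAAAAAAAAAAAAAAAAAAAAAAAAAAAAAAAAAAAAAAAAAAAAAAAAAAAAAAAAAAAAAAAAAAAAAAAAAAAAAAAAAAAAAAAAAAAAAAAAAAAAAAAAAAAAAAAAAAAAAAAAAAAAAAAAAAAAAAAAAAAAAAAAAAAAAAAAAAAAAAAAAAAAAAAAAAAAAAAAAAAAAAAAAAAAAAAAAAAAAAAAAAAAAAAAAAAAAAAAAAAAAAAAAAAAAAAAAAAAAAAAAAAAAAAAAAAAAAAAAAAAAAAAAAAAAAAAAAAAAAAAAAAAAAAAAAAAAAAAAAAAAAAAAAAAAAAAAAAAAAAAAAAAAAAAAAAAAAAAAAAAAAAAAAAAAAAAAAAAAAAAAAAAAAAAAAAAAAAAAAAAAAAAAAAAAAAAAAAAAAAAAAAAAAAAAAAAAAAAAAAAAAA="/>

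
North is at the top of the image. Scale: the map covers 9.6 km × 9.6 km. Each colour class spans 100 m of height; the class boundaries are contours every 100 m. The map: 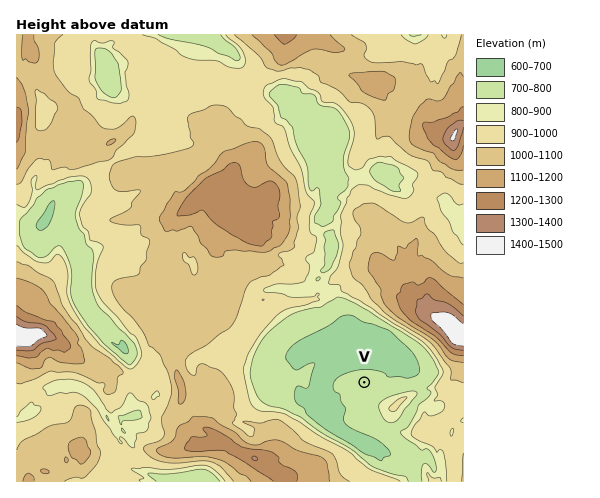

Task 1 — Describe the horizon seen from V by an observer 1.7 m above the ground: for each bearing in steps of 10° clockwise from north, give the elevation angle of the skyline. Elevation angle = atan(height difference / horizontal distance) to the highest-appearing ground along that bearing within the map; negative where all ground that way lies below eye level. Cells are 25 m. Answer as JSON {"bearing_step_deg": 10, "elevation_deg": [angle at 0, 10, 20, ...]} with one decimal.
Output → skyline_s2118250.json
{"bearing_step_deg": 10, "elevation_deg": [6.8, 10.2, 12.7, 16.0, 16.5, 17.7, 17.2, 15.1, 7.6, 6.1, 4.4, 7.4, 8.6, 8.9, 8.3, 2.6, 2.9, 5.1, 4.9, 6.2, 8.7, 11.3, 11.0, 11.1, 9.8, 8.7, 5.0, 5.5, 4.3, 4.4, 4.6, 4.5, 6.9, 6.7, 3.5, 3.7]}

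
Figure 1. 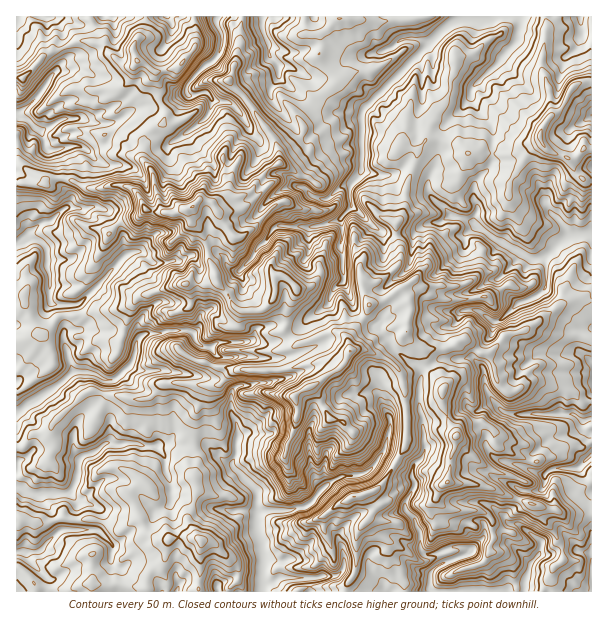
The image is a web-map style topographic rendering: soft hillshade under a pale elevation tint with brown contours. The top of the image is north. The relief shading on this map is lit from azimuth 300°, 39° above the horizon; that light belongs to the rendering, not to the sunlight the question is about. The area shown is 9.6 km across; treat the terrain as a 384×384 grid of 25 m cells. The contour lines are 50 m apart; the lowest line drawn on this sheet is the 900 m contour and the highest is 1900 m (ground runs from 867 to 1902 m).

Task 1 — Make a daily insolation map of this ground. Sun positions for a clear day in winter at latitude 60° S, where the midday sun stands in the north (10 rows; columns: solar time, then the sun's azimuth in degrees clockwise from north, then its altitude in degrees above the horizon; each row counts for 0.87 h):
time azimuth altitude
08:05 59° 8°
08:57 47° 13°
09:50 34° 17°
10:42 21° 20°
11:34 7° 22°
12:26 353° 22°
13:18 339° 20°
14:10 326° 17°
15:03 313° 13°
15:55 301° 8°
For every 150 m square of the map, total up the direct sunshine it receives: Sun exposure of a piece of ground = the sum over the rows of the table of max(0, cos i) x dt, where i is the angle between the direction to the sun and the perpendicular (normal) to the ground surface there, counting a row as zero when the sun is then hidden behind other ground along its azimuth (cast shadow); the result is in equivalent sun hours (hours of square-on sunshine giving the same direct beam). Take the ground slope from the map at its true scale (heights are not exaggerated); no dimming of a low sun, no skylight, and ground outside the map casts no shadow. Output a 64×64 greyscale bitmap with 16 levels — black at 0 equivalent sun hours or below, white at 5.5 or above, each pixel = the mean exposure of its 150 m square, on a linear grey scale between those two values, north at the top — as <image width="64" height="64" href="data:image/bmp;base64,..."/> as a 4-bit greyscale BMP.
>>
<image width="64" height="64" href="data:image/bmp;base64,Qk12CAAAAAAAAHYAAAAoAAAAQAAAAEAAAAABAAQAAAAAAAAIAAATCwAAEwsAABAAAAAAAAAAAAAAABEREQAiIiIAMzMzAERERABVVVUAZmZmAHd3dwCIiIgAmZmZAKqqqgC7u7sAzMzMAN3d3QDu7u4A////ADRXiFNDM0ZlIWh0AgNEaKlnd1JEQkRBAAAAAAJEQkQmR7dpqpiqmHMzFlEANEQkQiE2pEUyN1ACAAAAARRTUzWMdURniZeIhTEjMQAUM0IzIAAmUxI2EAN2MBEBAUQSJuqsyFREdUZmQiMgAlYzQ1VUEgVBEkESAAJWEBMAOHZ3MleJqpZqZEQxIxAqtTMhACMyAzASEyAAAAFHYQAAR0MAEmis20R1VUIyVZh0M0EhAiEEIAMwAQAAAEMQAABCAxAQFniDM0d6q6v+yTIzRzIAEAQQEAIRAAEAFBEAABBGM1UQAAOIVHq7m8yYYiRFZCAAAlESMwE0MhICAAAAA0Kr3KjMy5h3eamYiXUyJGVYq0AAJDVyARAAACEAAAAmZu3by5tzRFd0WKhBAAAiAAACpgABIRA0ATMhAAAUe925umeJY0IzVjNnhiEzQyVCAAAZxzA3IXdAAAAAON/6yohCAAFGOHmVR3ZVVmh2IjMAAABt/XRSJUEAAmqzAnuXdiEQA0ZBZ1aZhlVVRkMRIgEAAAEmplQEq5vNxgS8aLrJZCJFRZYki7hliXZDIRETIgAAAAFGIRaKdnQ57XECZ5lJh3dF3t3bmXmZdkEjVUJAAAAAABZBFodmFcYQJlISNxKHQxAW7uzKaIdjEARoqUEAAAAQA2ETeGNrMCZXuoYikyRVIQAyMgBGVTEQADeaUQAAESISVUIkMnYlRIiJmZinZVQlIQABMSRUERAAAkhiAAAERBFGYiaZtiWbq4Z5qq2nQiZTIzNDMzIAAAAABFECEE22MDZCZ82Efu2oiJmGu7yDJXQkIhIiMgAAAAAUdSBryrpQJkIkvczIUzRWZAEVvdszZSIQAAATEAAAAAE1IZu6dyAmMjRnFEEAAAAAEgAVqoMkM1dhAAEAAAAAE0UBZmd1ECQ1Q1MlEAABMQFZcQA5zIve7GMAAREAAAOe+zIxESIRJkV3UlQBiEMjV5lXIAOttCVoqphlVVAAAAKe/DAhQhI3Rp2VYhV6uHh3djVjESEAADZlQhAABEVnZSOtxRMgAEplvNuDJ4i3VWVnVFZVEBIgA1EBAWnc7/7d3JiqYwAEyDSLqnAodVqomZdFRWNDJnMAZCJapCESNDI3vexzFKxiNDEABGVGZWZnQEREUSdEZRBKq5IAAREkepZFi8/bpiNqunMp2VUhIjIBhlUzdoiHEAFEIAEAAAASfMlVzLxzZIq87aeKgxI0RVh3iDEzVUQQAAAAAkQQABRler7shVd3iGWtzYjfxjRUVTWKg0QzIRABIQABYxAAASNXm5tyRXdWiWSSAVz/pUVEVVioind1IAJnQQADapUBESN2iWIlVnUgAAADI538ZERlRSECqZdzAAAQAAWrmFIRIjWWjaRXYRRlU0hAFK24ZoVFinEXd5qoMAAACXmoczUzNYV4jHdkYhE67BIwN5m6qVRUMgGLqZirx4Rrt3dSfvlBRWdn61ve/oR53fpXuayIhWeFEBWHZ4val6hDZpzv24U2rfk65l3v/HSez4nairc0ialBATQzMidYgBJZrduJpjiZvKbMic3u3Iu8qsyK3WRSKIEAARIgADgxESe4yJ2nOsmryM/Ki7udpRE3jMhpc2dBdAAAASAAEgECIm2MmoNJ/bvavcupiaUQAjRpywESNEIVIAAAEQASE3URK7hY10m+iJqs23a8MAATMjRmABJEJGqREAAAETIWrZIAABFJTLURNFjLlUIAAkMiIQIAAASIdmdTAAACMSZkhQAAAAE7Ukq2IRNiAlMCRFMQAgAAABARAnd622RBiXVGQAR5kyUW3tu6kgASRSNFIAACAAAAAAAAJ+zd/3q5eGN5rHVacm7My5kgFEFURVMBAAEAABABIQAtms/9/vztliakABSF7cuXZBMzIkZ2MAAgAHdnMm7/7v+K39/9zL7LpAAZgzS+3JhUZ2MjZ3MRADEUd87//e//2VvMu/ysd9pCF8zJQlUiaFNXZBJ4hRAAEouO///buFQzvsqey2qFnaarvKqlNCEmVEVEISZ2IAABM93N7tx0VXvsqKvImMiMzrqZqWRGdkRURmVURVVAAWtgqnQiMTaIqpZ725vb3qiMu6iHd0eIdoVEaKmIh1NLuplqljNVRGqJdjJqzM2cdIzJeHiFSJmYh3mru5mJp3iZvdUTeGrdypqmMxKcrcdlzbZ4h5lFiZiIiau7qImahEXNcgABIjMmqZqJchfMhEzsWLiah0nJmIh2rLyHmYzENEgSUBEAAmVHiKvcQngSncVsl1RVOYyoioVZyHmHqs50QwE1ElREE0NFh2RhAAXMdcuGVDETmriJmFaXuXqaq7QSIRSFJEVSIhEjIAAAO7p9x4hkIUEmrJi5ZmmIyqhnpiESEVvLqoYQEAAhESKbp4tJuYdUECOLmZdkNYyrhWu9ldUgJ5llQxADEBEnzIiId6lUV3YzITeomWQiWLl4mp///UEBNVQ0cW7qQhNndYp0MSJXisySE5h3VDEViaqrrN6sxRAlVGlqy7zEEEjaZTRohVZnecxRSYh3VVNZuodovJnNpQEmy5hkfOlEJri2QhBHZVMRE3lEWrvpMiaqh3eqia28q8ysyVZ8zLlFqqUkQyREREIRABE37c+zJXmHZ4iprNrcrcq/7bqty2S6pZ27qmIiMjEAABSu3P+mh5dmdpv8ulav2+3N+Oq4jMd3y7mZdUVnhlUxAUd3esiKmomI"/>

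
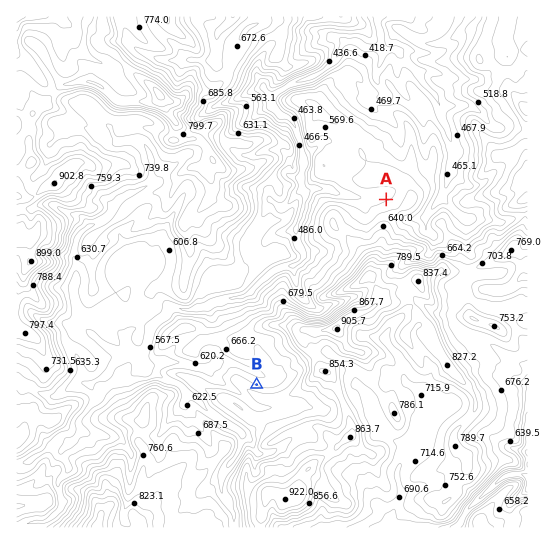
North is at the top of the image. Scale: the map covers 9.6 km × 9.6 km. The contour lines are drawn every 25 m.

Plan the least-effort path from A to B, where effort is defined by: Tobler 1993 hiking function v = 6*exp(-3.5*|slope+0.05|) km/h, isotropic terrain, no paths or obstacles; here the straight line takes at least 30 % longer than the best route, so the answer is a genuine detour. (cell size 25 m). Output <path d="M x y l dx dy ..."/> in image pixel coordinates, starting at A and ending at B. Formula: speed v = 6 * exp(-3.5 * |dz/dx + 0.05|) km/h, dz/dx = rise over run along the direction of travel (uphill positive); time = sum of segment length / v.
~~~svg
<path d="M386 199l-25 26-3 1-12 12-7 13-2 3-3 5-1 2-8 4-6 5-5 3-1 1-3 1-3 0-4 3-1 3 0 10-1 3-3 1-4 0-5-2-4 0-3 1-8 8-1 3 0 5-2 3-8 4-6 6-3 6 0 4 5 10 0 10 2 2 0 20-4 8 0 2"/>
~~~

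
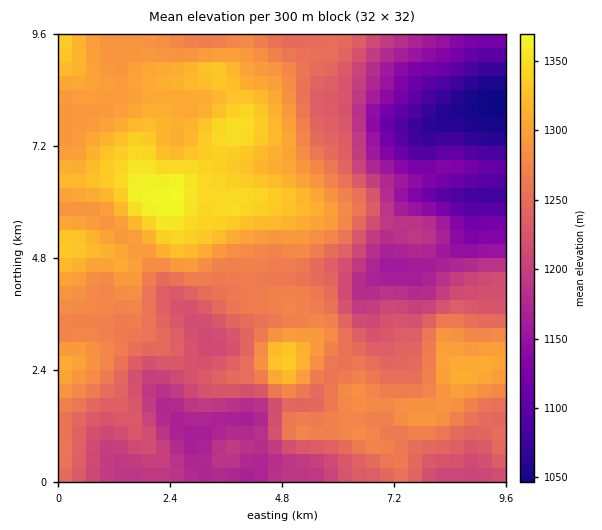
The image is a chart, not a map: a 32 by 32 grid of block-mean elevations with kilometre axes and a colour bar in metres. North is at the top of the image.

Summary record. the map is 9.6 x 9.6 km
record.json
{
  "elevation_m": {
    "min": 1050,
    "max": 1370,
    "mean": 1240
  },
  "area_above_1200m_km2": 69.4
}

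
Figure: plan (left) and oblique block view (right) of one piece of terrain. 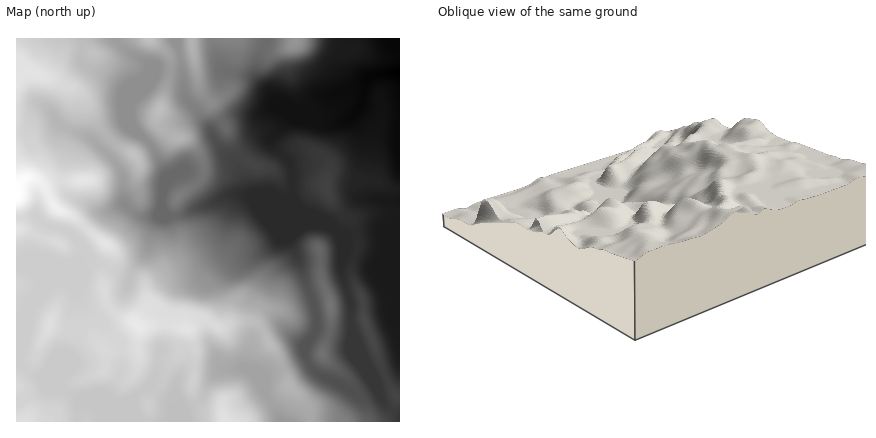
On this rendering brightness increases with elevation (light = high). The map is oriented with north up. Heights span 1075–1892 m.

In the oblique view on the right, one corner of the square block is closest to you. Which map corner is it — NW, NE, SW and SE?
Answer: NW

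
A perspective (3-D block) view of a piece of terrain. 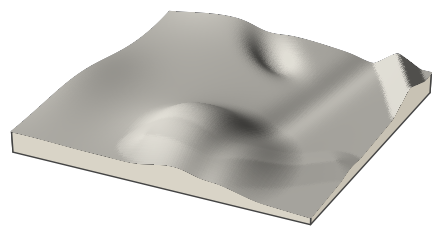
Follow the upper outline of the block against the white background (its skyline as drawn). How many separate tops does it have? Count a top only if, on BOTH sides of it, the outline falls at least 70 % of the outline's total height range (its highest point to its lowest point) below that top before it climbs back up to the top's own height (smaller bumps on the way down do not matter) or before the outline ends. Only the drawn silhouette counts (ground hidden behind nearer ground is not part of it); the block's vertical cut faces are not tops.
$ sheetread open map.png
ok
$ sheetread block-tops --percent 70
0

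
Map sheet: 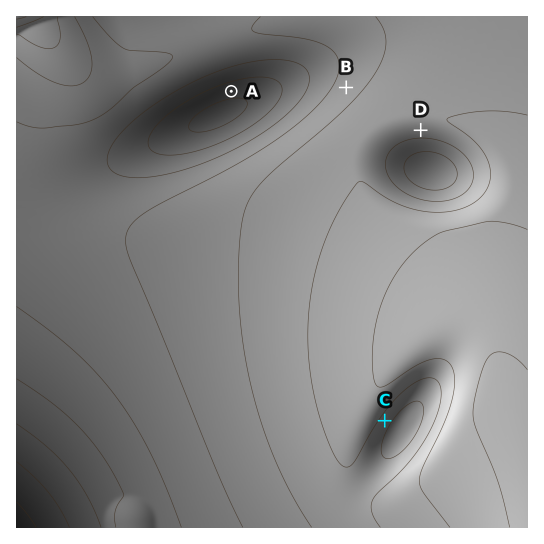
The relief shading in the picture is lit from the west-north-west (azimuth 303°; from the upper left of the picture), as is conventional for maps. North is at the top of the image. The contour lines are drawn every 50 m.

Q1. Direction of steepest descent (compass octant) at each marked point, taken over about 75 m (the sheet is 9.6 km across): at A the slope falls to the S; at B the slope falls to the NW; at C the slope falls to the SE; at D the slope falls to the S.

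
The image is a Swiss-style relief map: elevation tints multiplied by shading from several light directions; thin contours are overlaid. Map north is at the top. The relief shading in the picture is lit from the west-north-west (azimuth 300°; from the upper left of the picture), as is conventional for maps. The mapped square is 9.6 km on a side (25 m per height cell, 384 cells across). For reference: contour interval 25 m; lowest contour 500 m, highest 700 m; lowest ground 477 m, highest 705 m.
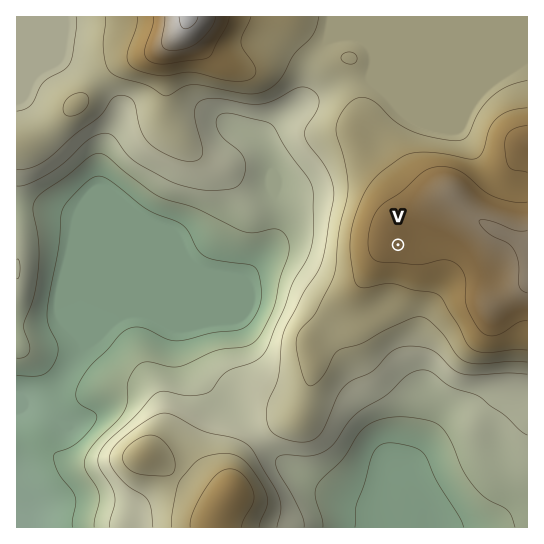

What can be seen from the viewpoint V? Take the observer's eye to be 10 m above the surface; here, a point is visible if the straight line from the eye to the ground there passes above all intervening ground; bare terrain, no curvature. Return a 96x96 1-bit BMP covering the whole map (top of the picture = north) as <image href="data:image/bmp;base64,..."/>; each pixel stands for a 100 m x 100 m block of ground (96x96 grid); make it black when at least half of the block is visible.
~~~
<image width="96" height="96" href="data:image/bmp;base64,Qk2+BAAAAAAAAD4AAAAoAAAAYAAAAGAAAAABAAEAAAAAAIAEAAATCwAAEwsAAAIAAAAAAAAA////AAAAAAAAAAAAAf////////8AAAAAAP////////8AAAAAAD////////8AAAAAAB////////8AAAAAAD////////8AAAAAAP////////8AAAABAf/g//////8AAAAD//+Af/////8AAAAH//8AP/////8AAAAP//4AH/////8AAAAf//wAD/////8AAAA///wAD5////4AAAD///wABgf///wGAAH///gABgH///iOAAP///gABgAf//D/AAf///gADgAH/+D/AA////gAHgAH/8D/AA////AAfgAD/4D/AAf//8AB/gAD/4D/AAP//4AH/gAD/wD/AAH//wAf/gAH/gD/AAD//gB//gAP/AD/AAB//gB//wB/+AD/gAB//gAf/4H/8ADPgAB//wAP/+//4AAPwAB//wAH////wAAP4Pj//4AD////gAAf+f///8AB//4BgAAf/////8AB//4AgAA//////8AB//wAgAB//////8AD/vgBgAD////+f8AD/vgBwAD////wAAAD//AB8AD////AAAAD//AB+AD///+AAAAH//AT/AD///4AAAAH//Af/gD//8AAAAAH//g//wD//4AAAAAP//wH/wD//wAAAAAP//8D/wD//wAAAAAH///D/wD//wAAAAAB///B/4D//gAAAAAAH/+B/4D//gAAAAAAB+AB/+D//AAAAAAAAcAA//z//AAAAAAAAIAA/////AAAAAAAAAAA/////AAAAAAAAAAA////+AAAAAAAAAAA////+AAAAAAAAAB/////+AAAAAAAAA//////+AAAAAAAAB//////+AAAAAAAAB//////8AAAAAAAAB//////8AAAAAAAAB//////8AAAAAAAAB////H/8AAAAAAAAA///8D/8AAAAAAAAA///4D/8AAAAAAAAAf//gD/8AAAAAAAAAP//AD/8AAAAAAAAAH/8AD/8AAAAAAAAAB/4AD/8AAAAAAAAAA/4AD/8AAAAAAAAAAfwAD/8AAAAAAAAAAHAAD/+AA+AAAAAAAAAAD//AD/wAAAAAAAAAD//AH/8AAAAAAAAAD//gH/+AAAAAAAAAD//gP/+AAAAAAAAAD//gP/+AAAAAAAAAD//gH/+AAAAAAAAAD//gD/+AAAAAAAAAD//gB/8AAAAAAAAAB//wA/8AAAAAAAAAAf/wA/8AAAAAAAAAAD/4A/8AAAAAAAAAAA/4A/8AAAAAAAAAAAf4A/8AAAAAAAAAAAP8Af8AAAAAAAAAAAH8Af+AAAAAAAAAAAD8Af//wAAAAAAAAAD8A///8AAAAAAAAAB/////+AAAAAAAAAA//////AAAAAAAAAAf/////gAAAAAAAAAH/////wAAAAAAAAAAf////wAAAAAAAAAAD////4AAAAAAAAAAA////8AAAAAAAAAAAf///+AAAAAAAAAAAP////AAAAAAAAAAAH////gAAAAAAAAAAD////gAAAAAAAAAAB////wAAAAAAAAAAB////4AAAAAAAAAAA////+AAAAAA="/>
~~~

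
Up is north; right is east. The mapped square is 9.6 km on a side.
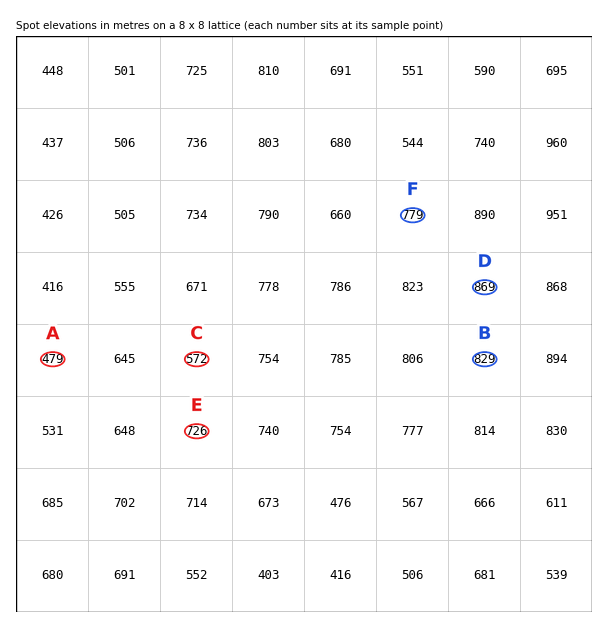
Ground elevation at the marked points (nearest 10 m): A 480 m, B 830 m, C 570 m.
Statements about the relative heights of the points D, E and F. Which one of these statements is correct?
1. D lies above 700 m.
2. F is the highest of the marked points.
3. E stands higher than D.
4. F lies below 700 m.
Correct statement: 1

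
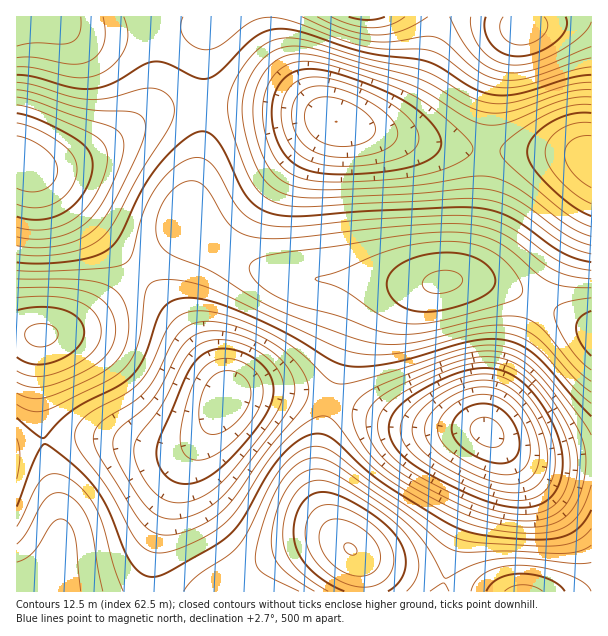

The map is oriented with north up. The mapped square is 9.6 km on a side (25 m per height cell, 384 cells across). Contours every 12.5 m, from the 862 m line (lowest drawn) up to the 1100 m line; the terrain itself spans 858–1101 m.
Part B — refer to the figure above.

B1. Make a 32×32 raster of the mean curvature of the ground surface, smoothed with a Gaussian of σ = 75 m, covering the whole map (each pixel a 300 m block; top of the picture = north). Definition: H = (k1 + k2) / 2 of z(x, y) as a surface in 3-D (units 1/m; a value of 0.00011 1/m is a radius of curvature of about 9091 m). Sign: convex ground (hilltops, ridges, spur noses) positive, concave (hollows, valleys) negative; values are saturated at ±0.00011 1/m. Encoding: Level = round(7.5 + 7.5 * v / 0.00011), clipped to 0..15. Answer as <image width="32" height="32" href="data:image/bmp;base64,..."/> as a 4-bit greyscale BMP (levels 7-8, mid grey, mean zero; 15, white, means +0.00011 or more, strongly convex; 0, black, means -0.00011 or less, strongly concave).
<image width="32" height="32" href="data:image/bmp;base64,Qk12AgAAAAAAAHYAAAAoAAAAIAAAACAAAAABAAQAAAAAAAACAAATCwAAEwsAABAAAAAAAAAAAAAAABEREQAiIiIAMzMzAERERABVVVUAZmZmAHd3dwCIiIgAmZmZAKqqqgC7u7sAzMzMAN3d3QDu7u4A////AJmph2aKu6h4rf/rhnrf/rmJqodmeaqYic7/64eJzcuYiruXZWeIiJrf/+uYiaqHZ5vcqGVWZ3ib3/7bqZiGVEac7bhlRVZorO7cqZmHZCI2rNynVERFaL3duYd4dkIBN6y6dlRERGi93JZVVVQgAUeqh1RFVERXrMp1MjMxAAJYmGQ0VmUyNpu5dCEREAADaZhUNGd1MRRpqWQyIQAAFYmoZVaIdSABR4h2VDIAACabypiJqYUgADZ4h3dkIAFHrNy7q7qFIAE2eImZh1MjWb3u3cu5dTIkV4iJq7mGVnrO7u3LqGVFZ4mZmazMqYiazd3cuodmZ5q7qZms3cu6q7yru6h2Z4m83LqZq93dy6qqiJmId3iavNy6mavN7dypiGZnd4iZqqu7uqqrzN3LqHZEVniaqqmZmaqqqru7updlM0Vom8ypd3iaqqmZmqmHVDM0V5vMuXZWeJmId3iIhlQyM0aKzLl2VWd3dlVmd3ZDIjNFeKu6hlREVUREVWZUMiI0RFaKupdTIiIjNEVVQyEjVVVFaKqXUhABIjRWZUIRNXh2VFeZl0EAASNFZ3ZTIVeaqGVXiYYxABJFZniZdUN5vLl2Z5mGMRE1Z3eKvLl2iszKh3iqlkI0eJh3it7sqJq8uYeKu5dUWKu5d4vv/8qaqph3iruoZove2nZ67//a"/>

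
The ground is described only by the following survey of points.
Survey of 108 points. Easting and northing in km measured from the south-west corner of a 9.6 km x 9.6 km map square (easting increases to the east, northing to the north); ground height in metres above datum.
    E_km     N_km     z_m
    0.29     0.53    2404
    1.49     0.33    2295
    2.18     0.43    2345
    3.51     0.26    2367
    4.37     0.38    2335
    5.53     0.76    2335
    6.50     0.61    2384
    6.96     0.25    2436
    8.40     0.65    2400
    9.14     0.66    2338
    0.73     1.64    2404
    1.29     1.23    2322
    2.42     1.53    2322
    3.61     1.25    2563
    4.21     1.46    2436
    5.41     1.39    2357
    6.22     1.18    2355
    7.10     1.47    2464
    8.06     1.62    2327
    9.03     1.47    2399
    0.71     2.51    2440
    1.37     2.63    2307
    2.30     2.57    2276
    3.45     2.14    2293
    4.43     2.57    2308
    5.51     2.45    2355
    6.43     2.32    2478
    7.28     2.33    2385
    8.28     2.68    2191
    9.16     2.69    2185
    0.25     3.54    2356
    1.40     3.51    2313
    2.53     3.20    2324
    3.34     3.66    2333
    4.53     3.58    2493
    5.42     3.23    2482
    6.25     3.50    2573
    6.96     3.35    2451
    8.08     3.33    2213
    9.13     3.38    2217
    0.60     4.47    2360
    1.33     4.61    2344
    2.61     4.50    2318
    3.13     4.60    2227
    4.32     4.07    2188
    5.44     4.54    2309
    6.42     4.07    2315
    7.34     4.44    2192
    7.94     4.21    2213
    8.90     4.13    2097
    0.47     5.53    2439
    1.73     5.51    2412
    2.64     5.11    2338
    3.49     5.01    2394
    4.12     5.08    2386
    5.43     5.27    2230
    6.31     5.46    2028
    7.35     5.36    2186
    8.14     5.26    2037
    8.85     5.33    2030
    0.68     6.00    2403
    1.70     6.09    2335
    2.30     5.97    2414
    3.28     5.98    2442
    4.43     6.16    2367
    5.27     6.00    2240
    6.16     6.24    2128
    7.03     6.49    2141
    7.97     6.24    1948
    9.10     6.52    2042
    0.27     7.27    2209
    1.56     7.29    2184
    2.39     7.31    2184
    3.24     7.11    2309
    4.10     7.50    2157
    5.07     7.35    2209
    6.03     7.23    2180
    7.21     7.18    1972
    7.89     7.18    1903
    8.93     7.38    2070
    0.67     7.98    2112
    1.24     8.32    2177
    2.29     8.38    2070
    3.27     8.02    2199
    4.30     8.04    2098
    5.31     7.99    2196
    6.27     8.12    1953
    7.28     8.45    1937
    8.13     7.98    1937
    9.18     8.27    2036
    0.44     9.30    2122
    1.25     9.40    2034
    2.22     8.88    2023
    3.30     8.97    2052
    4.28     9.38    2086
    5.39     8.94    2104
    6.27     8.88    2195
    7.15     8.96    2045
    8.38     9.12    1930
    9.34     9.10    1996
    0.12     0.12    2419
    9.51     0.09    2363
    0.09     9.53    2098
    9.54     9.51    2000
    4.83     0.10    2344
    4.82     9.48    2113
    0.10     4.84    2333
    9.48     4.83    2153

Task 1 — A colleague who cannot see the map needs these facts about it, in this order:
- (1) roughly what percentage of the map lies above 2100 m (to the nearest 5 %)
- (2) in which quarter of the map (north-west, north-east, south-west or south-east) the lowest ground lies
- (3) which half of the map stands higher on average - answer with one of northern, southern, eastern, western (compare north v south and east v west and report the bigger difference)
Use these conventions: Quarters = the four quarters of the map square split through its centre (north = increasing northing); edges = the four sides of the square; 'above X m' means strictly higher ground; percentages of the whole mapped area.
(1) About 80 % of the map lies above 2100 m.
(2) The lowest ground is in the north-east quarter.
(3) Taken as a whole, the southern half is higher than the northern.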